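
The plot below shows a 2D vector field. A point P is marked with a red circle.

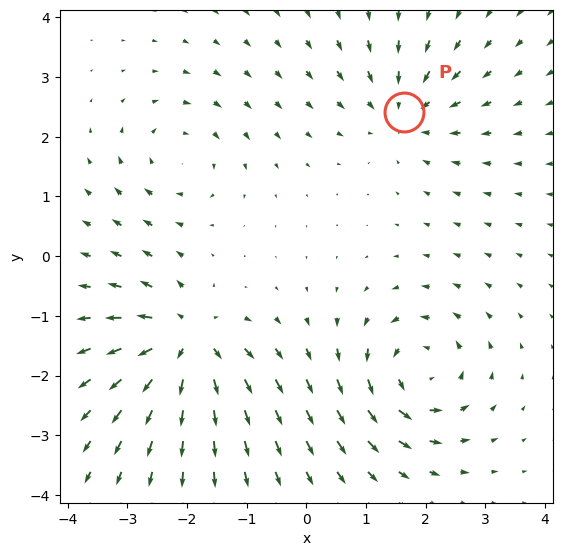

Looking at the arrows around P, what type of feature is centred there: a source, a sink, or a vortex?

At P (1.6, 2.4) the arrows converge inward. Divergence about -4, curl ≈0 — negative divergence with near-zero curl is a sink.

sink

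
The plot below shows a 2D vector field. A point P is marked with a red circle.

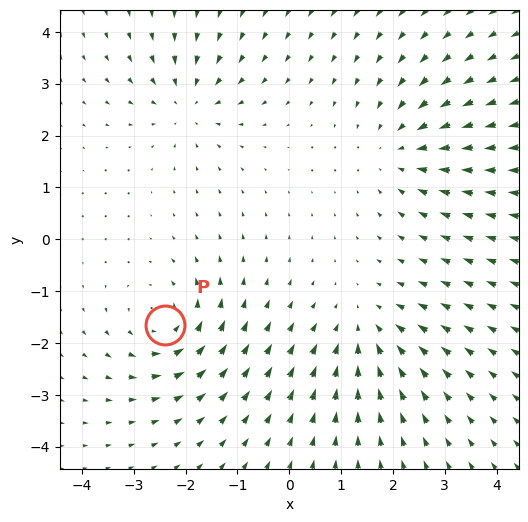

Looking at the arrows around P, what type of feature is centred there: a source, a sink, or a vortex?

At P (-2.4, -1.6) the arrows circulate counterclockwise. Divergence ≈0, curl about +5 — near-zero divergence with nonzero curl is a vortex.

vortex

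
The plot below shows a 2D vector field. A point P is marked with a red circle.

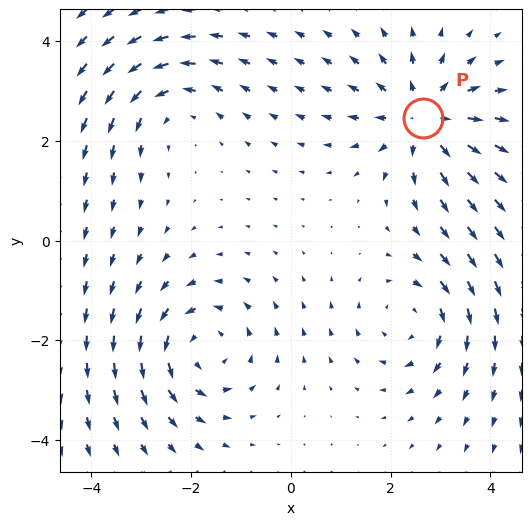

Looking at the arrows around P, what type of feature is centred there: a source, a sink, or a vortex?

source

At P (2.7, 2.5) the arrows spread outward. Divergence about +5, curl ≈0 — positive divergence with near-zero curl is a source.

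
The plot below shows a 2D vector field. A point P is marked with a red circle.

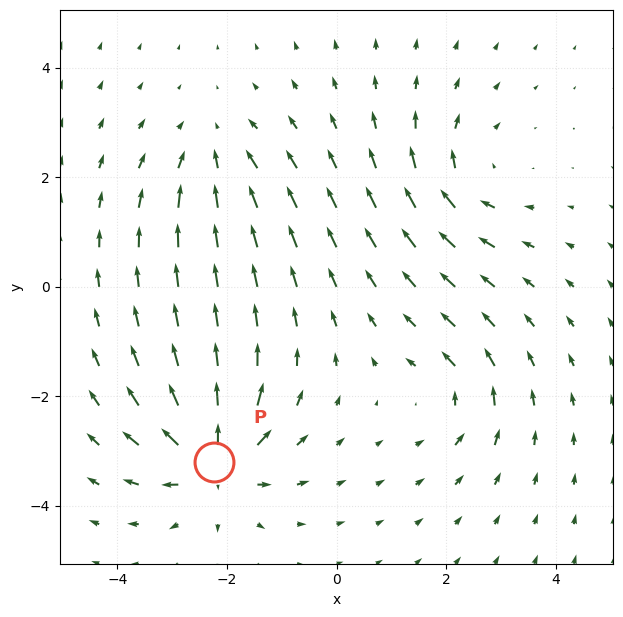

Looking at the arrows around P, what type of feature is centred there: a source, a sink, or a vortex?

source

At P (-2.2, -3.2) the arrows spread outward. Divergence about +7, curl ≈0 — positive divergence with near-zero curl is a source.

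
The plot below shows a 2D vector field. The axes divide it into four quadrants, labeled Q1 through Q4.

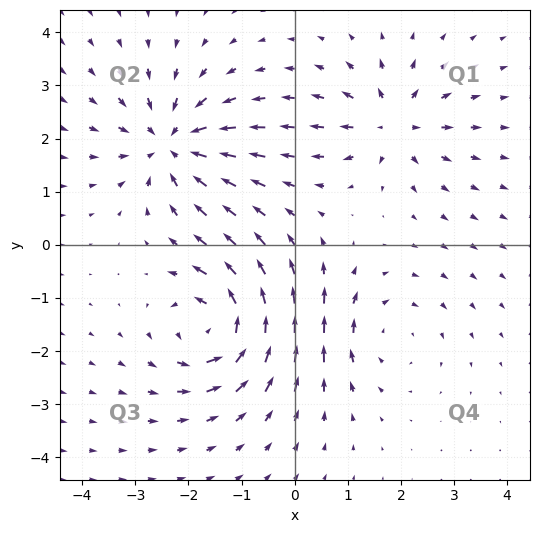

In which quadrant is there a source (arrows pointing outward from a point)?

The source sits at approximately (1.8, 2.3), which lies in quadrant Q1. The divergence there is about +5, positive as expected for a source.

Q1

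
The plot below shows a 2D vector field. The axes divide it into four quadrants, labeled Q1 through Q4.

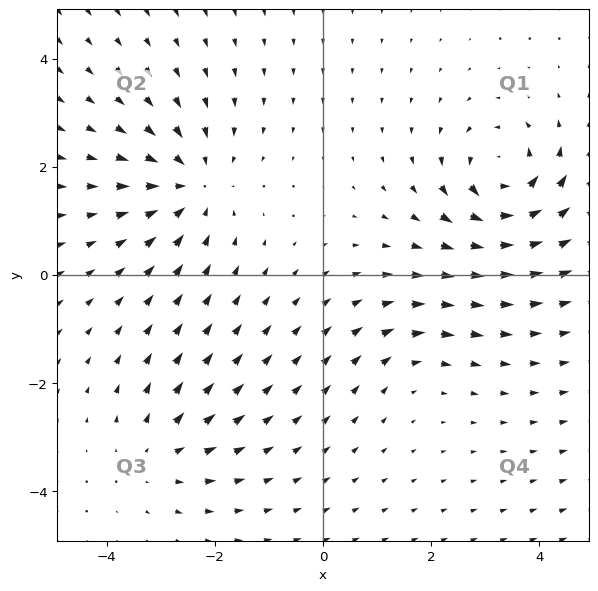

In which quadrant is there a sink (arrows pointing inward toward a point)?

Q2

The sink sits at approximately (-2.4, 1.7), which lies in quadrant Q2. The divergence there is about -5, negative as expected for a sink.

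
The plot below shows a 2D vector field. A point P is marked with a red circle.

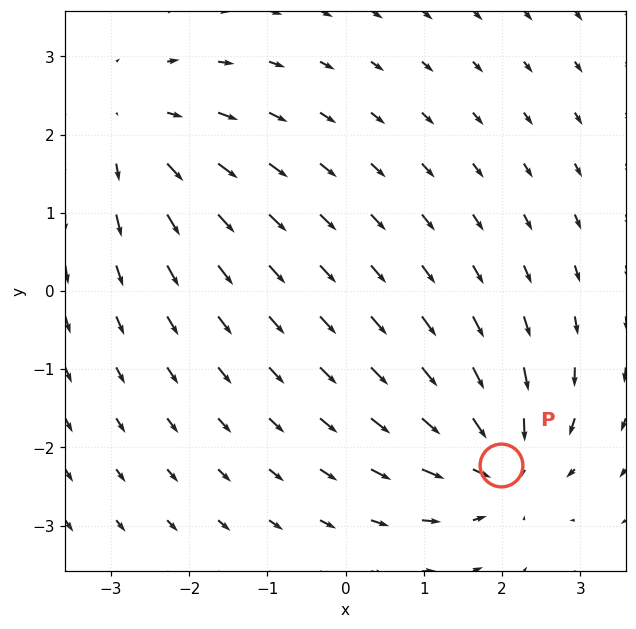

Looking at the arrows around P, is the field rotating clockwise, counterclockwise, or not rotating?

Near P at (2.0, -2.2) the arrows show no circulation. The curl there is ≈0.

not rotating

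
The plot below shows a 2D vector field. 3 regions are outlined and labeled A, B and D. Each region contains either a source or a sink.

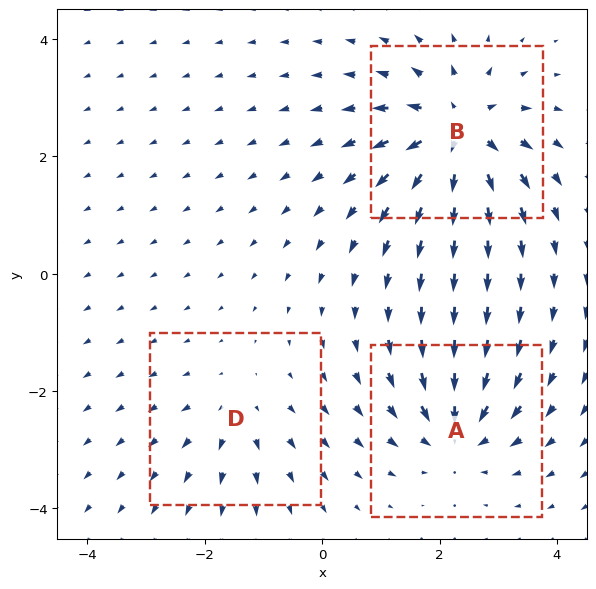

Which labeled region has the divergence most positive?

B

Divergence at each region's feature centre — A: about -4, B: about +6, D: about +2. Region B is most positive.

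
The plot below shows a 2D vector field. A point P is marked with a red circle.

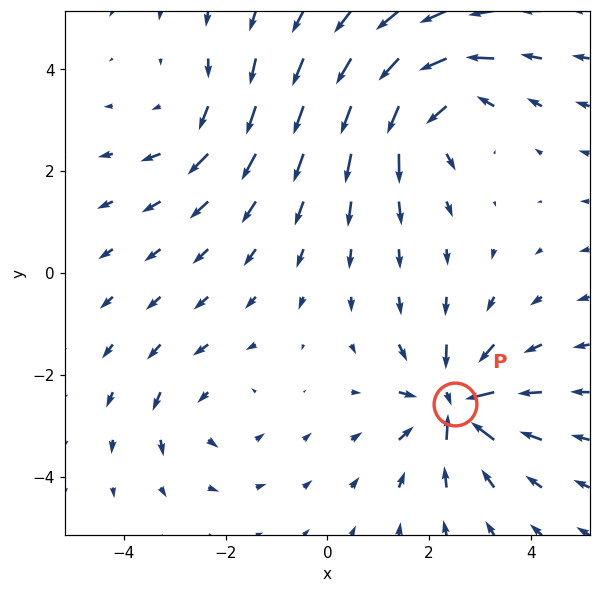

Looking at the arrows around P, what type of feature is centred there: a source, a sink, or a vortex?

At P (2.5, -2.6) the arrows converge inward. Divergence about -6, curl ≈0 — negative divergence with near-zero curl is a sink.

sink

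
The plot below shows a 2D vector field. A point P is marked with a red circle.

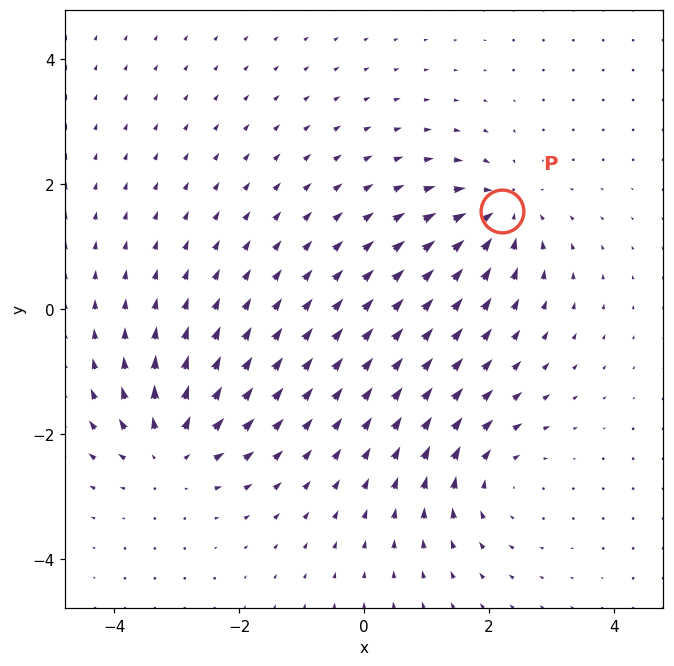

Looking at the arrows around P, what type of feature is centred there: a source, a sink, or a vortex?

sink

At P (2.2, 1.6) the arrows converge inward. Divergence about -4, curl ≈0 — negative divergence with near-zero curl is a sink.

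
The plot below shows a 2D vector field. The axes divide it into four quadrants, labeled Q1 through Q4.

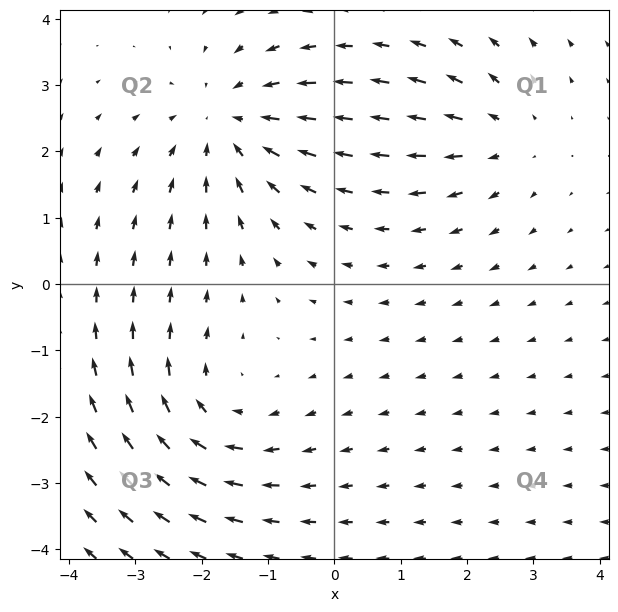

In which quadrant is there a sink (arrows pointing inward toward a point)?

The sink sits at approximately (-1.6, 2.4), which lies in quadrant Q2. The divergence there is about -4, negative as expected for a sink.

Q2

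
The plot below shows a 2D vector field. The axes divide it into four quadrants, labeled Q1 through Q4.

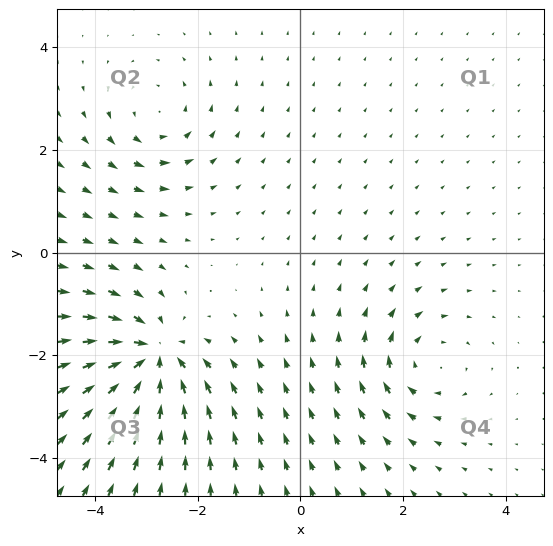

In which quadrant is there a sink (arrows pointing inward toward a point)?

Q3

The sink sits at approximately (-2.9, -2.0), which lies in quadrant Q3. The divergence there is about -6, negative as expected for a sink.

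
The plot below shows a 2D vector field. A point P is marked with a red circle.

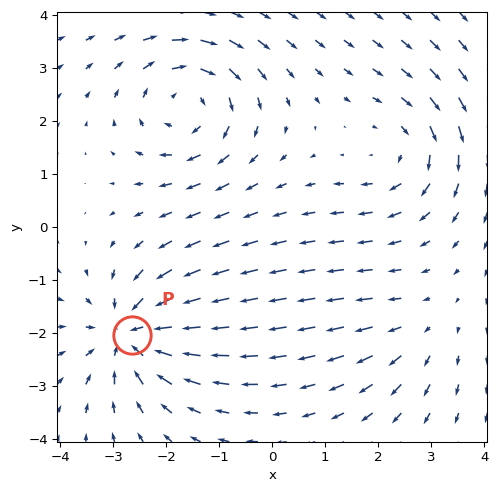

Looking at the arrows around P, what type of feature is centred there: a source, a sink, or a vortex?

sink

At P (-2.7, -2.0) the arrows converge inward. Divergence about -6, curl ≈0 — negative divergence with near-zero curl is a sink.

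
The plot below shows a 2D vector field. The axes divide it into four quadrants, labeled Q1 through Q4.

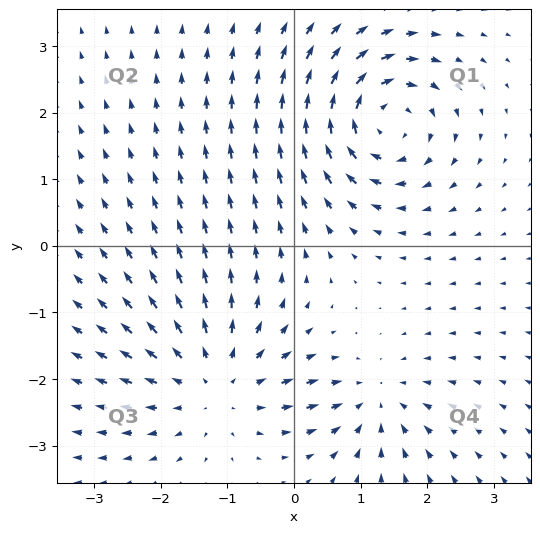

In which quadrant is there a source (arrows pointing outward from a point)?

The source sits at approximately (-1.2, -2.1), which lies in quadrant Q3. The divergence there is about +4, positive as expected for a source.

Q3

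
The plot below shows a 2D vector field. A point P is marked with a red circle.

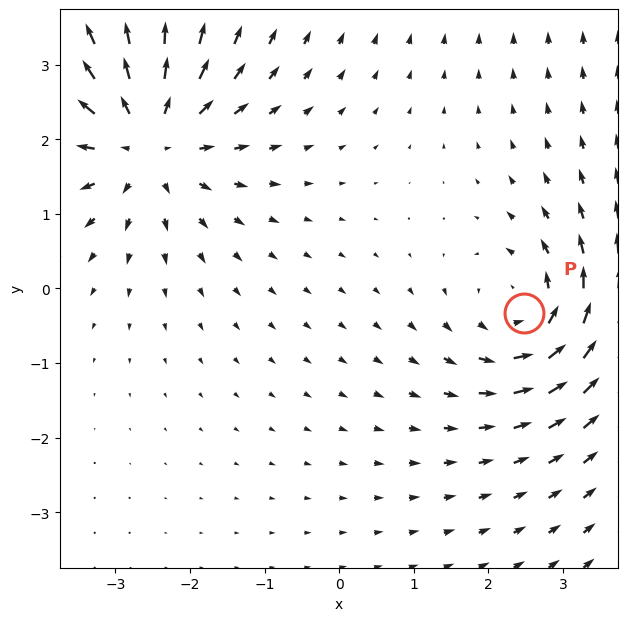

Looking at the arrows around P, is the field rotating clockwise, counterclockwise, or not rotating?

Near P at (2.5, -0.3) the arrows circulate counterclockwise. The curl (z-component) there is about +4; positive curl means counterclockwise rotation.

counterclockwise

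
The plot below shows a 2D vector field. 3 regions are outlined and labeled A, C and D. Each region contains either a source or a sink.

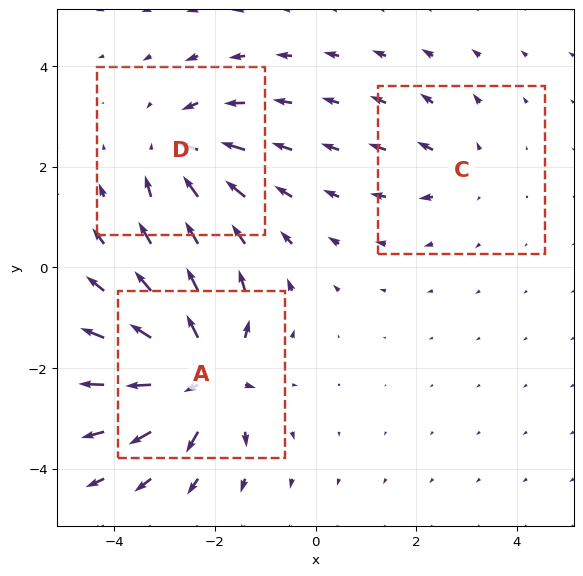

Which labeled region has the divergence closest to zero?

C

Divergence at each region's feature centre — A: about +6, C: about +2, D: about -4. Region C is closest to zero.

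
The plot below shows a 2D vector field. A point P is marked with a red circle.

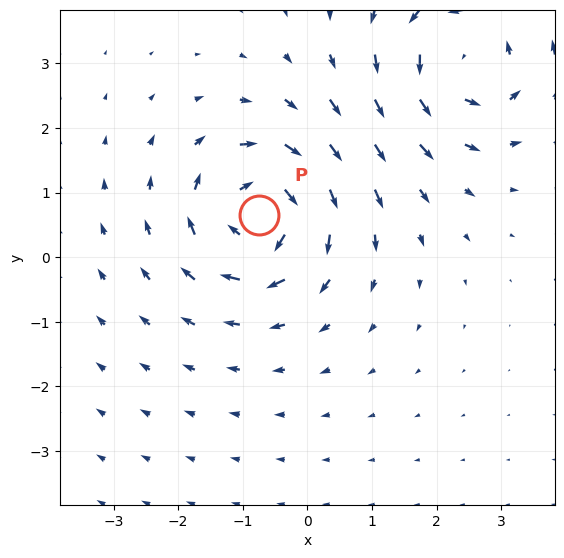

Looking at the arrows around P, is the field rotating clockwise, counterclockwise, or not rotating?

Near P at (-0.7, 0.6) the arrows circulate clockwise. The curl (z-component) there is about -6; negative curl means clockwise rotation.

clockwise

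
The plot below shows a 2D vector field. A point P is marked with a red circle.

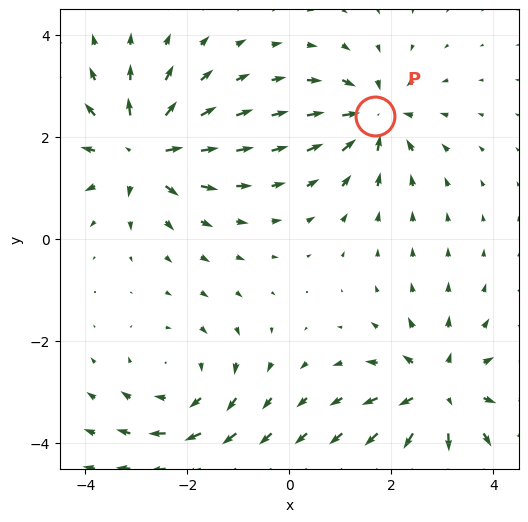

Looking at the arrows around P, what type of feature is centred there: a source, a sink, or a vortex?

sink

At P (1.7, 2.4) the arrows converge inward. Divergence about -4, curl ≈0 — negative divergence with near-zero curl is a sink.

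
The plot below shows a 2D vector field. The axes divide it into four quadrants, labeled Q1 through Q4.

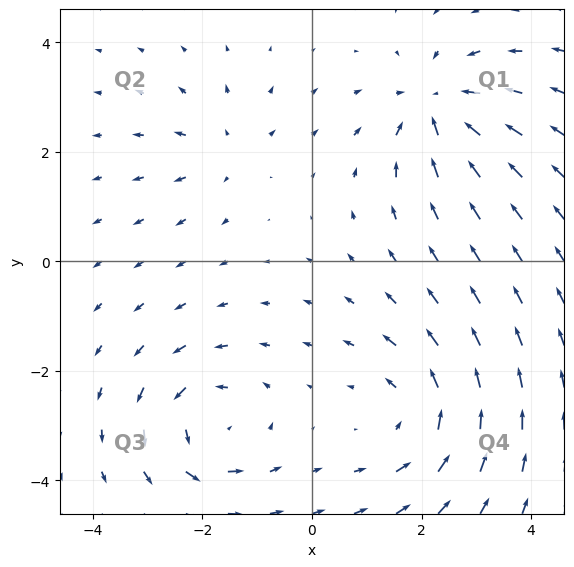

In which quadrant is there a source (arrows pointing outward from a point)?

Q2

The source sits at approximately (-1.6, 2.0), which lies in quadrant Q2. The divergence there is about +3, positive as expected for a source.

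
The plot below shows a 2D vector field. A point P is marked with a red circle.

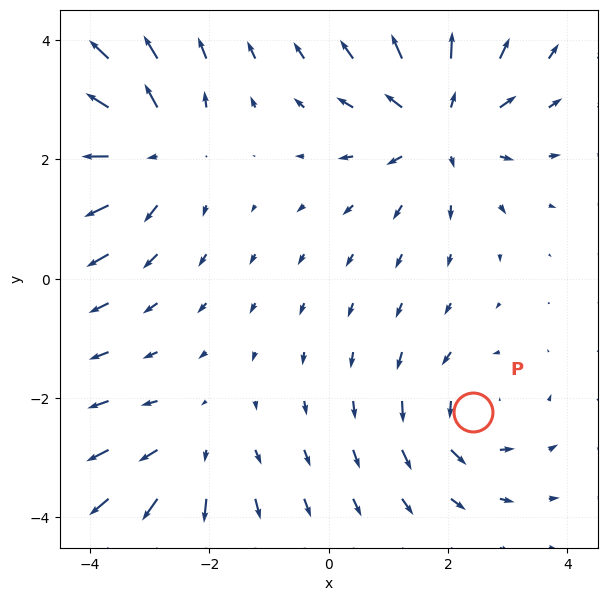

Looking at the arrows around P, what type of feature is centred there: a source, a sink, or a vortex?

At P (2.4, -2.2) the arrows circulate counterclockwise. Divergence ≈0, curl about +4 — near-zero divergence with nonzero curl is a vortex.

vortex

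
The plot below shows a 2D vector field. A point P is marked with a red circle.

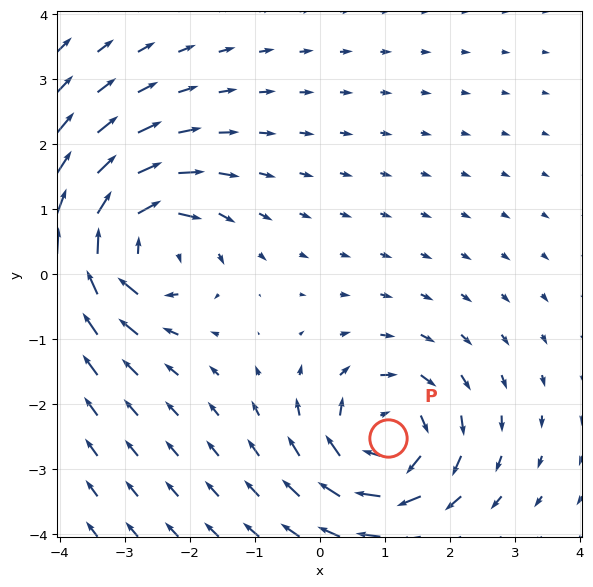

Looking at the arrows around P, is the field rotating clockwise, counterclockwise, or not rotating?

clockwise

Near P at (1.0, -2.5) the arrows circulate clockwise. The curl (z-component) there is about -4; negative curl means clockwise rotation.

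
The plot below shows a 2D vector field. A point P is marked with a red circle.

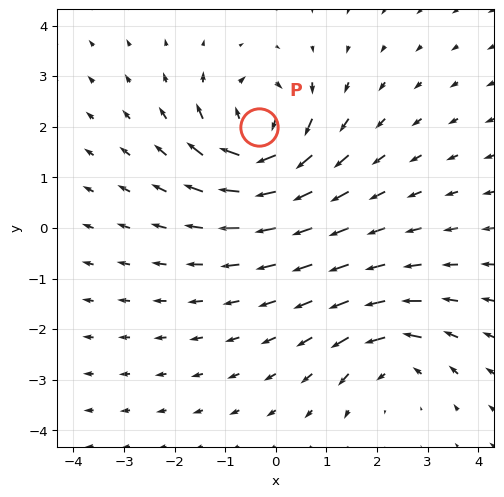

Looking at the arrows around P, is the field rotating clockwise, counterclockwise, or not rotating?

Near P at (-0.3, 2.0) the arrows circulate clockwise. The curl (z-component) there is about -6; negative curl means clockwise rotation.

clockwise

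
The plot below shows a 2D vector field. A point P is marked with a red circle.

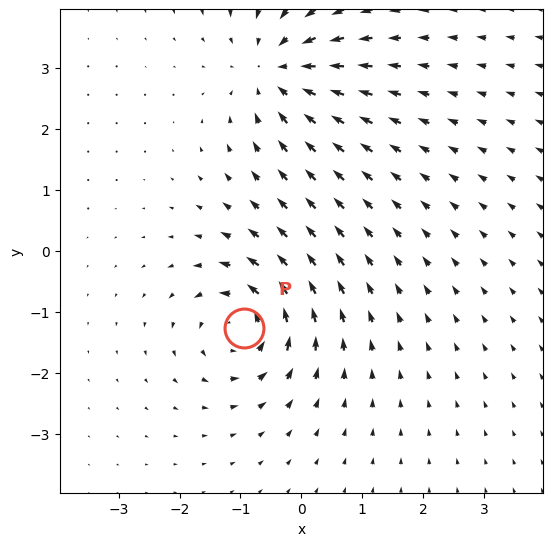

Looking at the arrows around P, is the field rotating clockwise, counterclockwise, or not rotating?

counterclockwise

Near P at (-0.9, -1.3) the arrows circulate counterclockwise. The curl (z-component) there is about +7; positive curl means counterclockwise rotation.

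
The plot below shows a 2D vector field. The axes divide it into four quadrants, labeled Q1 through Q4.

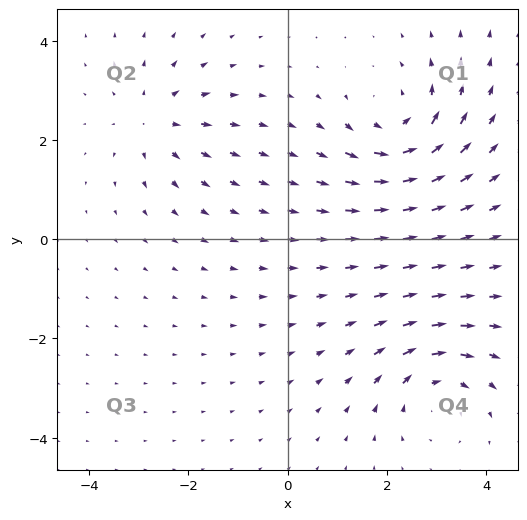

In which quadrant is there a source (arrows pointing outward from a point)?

Q2

The source sits at approximately (-2.7, 2.4), which lies in quadrant Q2. The divergence there is about +4, positive as expected for a source.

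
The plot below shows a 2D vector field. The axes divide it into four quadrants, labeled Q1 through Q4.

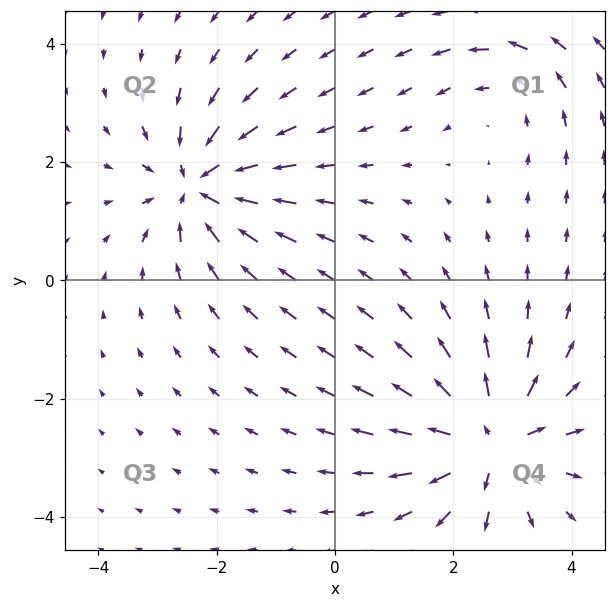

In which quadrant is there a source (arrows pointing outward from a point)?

Q4

The source sits at approximately (2.6, -2.7), which lies in quadrant Q4. The divergence there is about +6, positive as expected for a source.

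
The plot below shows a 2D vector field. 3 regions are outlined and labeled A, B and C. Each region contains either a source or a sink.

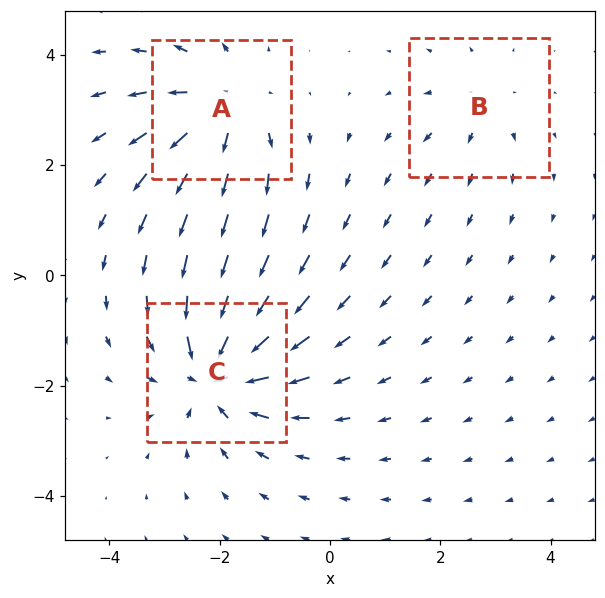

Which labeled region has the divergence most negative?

C

Divergence at each region's feature centre — A: about +4, B: about +2, C: about -5. Region C is most negative.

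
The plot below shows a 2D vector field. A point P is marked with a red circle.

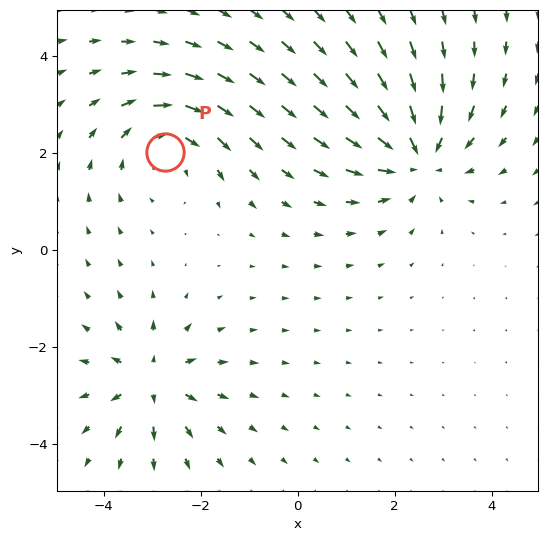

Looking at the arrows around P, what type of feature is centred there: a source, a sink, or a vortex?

At P (-2.7, 2.0) the arrows circulate clockwise. Divergence ≈0, curl about -3 — near-zero divergence with nonzero curl is a vortex.

vortex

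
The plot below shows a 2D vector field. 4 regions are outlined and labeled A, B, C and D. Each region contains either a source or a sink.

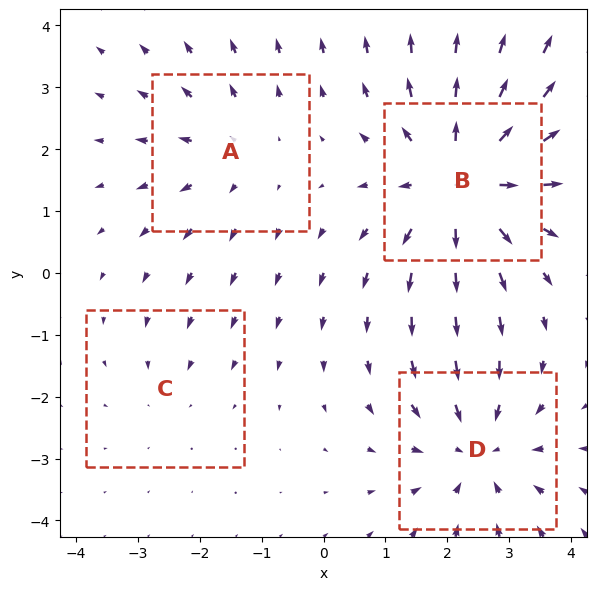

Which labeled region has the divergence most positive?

B

Divergence at each region's feature centre — A: about +3, B: about +5, C: about -2, D: about -4. Region B is most positive.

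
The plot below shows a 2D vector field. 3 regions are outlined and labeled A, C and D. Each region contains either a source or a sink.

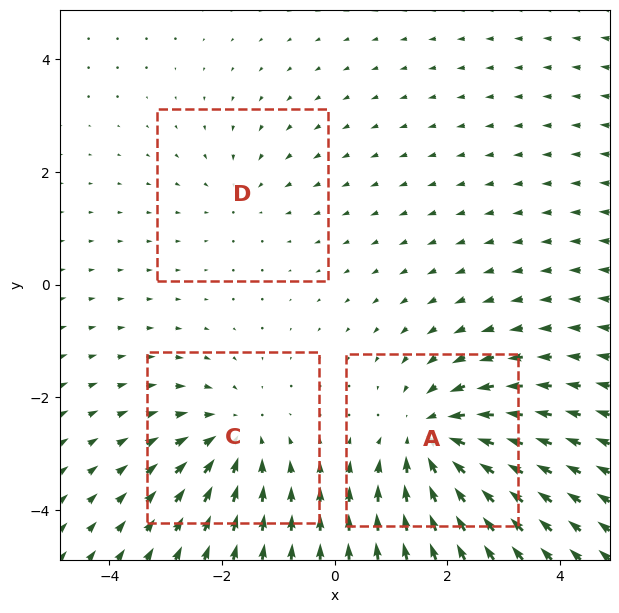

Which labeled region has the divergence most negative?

Divergence at each region's feature centre — A: about -4, C: about -3, D: about -2. Region A is most negative.

A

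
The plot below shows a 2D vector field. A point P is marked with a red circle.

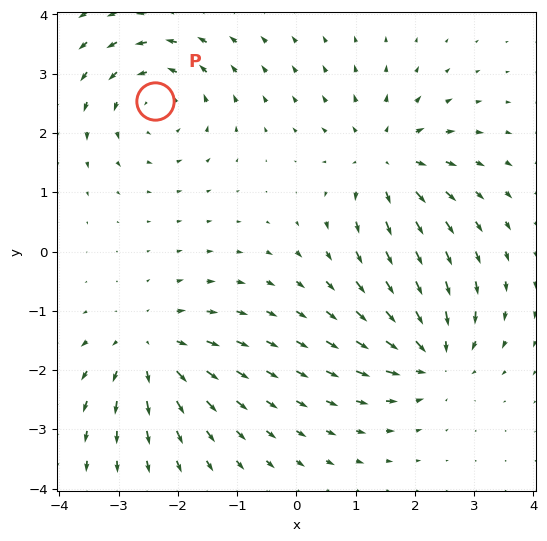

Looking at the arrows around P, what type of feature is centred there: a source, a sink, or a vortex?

At P (-2.4, 2.5) the arrows circulate counterclockwise. Divergence ≈0, curl about +4 — near-zero divergence with nonzero curl is a vortex.

vortex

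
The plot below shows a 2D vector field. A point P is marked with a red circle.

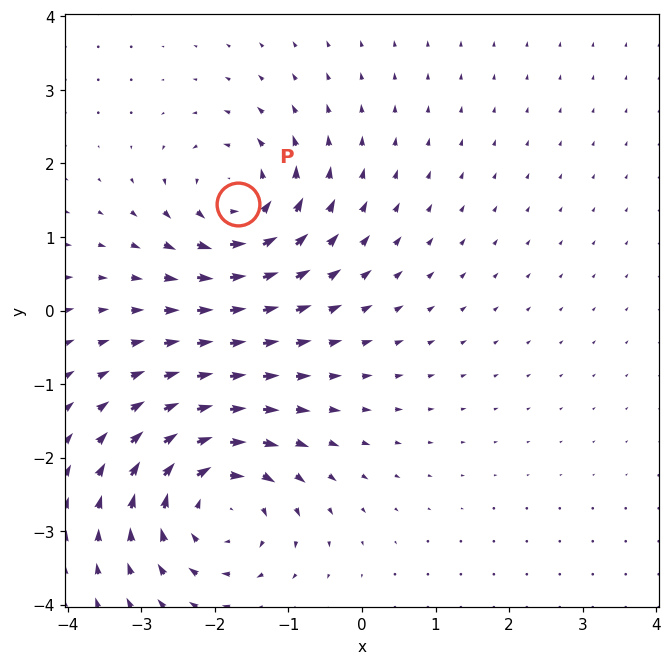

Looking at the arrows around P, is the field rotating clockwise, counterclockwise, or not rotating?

counterclockwise

Near P at (-1.7, 1.5) the arrows circulate counterclockwise. The curl (z-component) there is about +5; positive curl means counterclockwise rotation.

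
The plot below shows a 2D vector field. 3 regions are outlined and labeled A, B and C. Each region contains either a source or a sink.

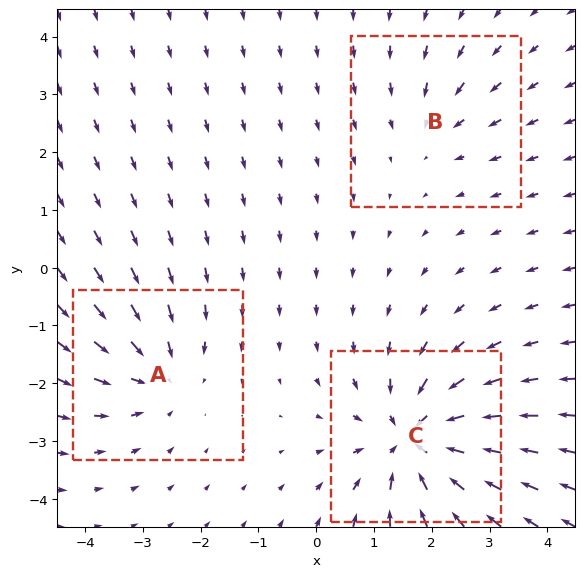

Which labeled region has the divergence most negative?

C

Divergence at each region's feature centre — A: about -3, B: about -2, C: about -5. Region C is most negative.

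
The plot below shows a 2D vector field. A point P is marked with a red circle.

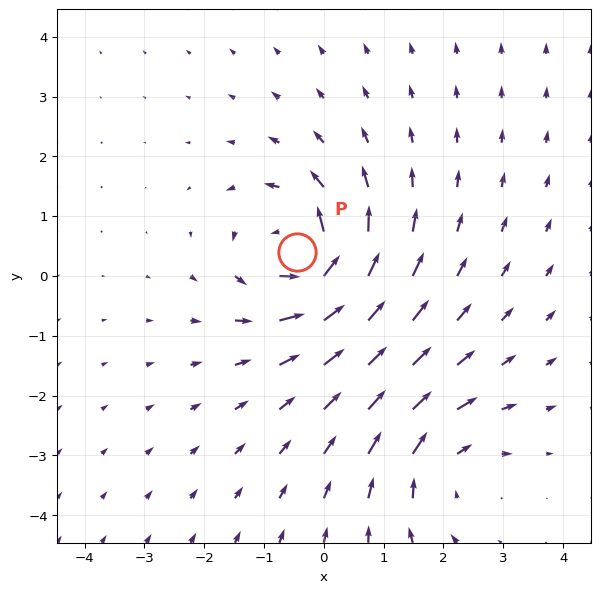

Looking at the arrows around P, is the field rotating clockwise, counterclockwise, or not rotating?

counterclockwise

Near P at (-0.5, 0.4) the arrows circulate counterclockwise. The curl (z-component) there is about +7; positive curl means counterclockwise rotation.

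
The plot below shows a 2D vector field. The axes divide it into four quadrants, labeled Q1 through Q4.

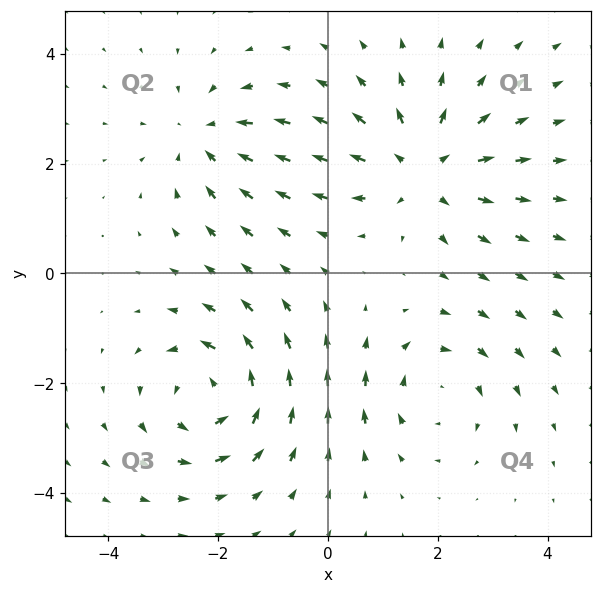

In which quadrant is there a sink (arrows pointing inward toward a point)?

Q2

The sink sits at approximately (-2.2, 2.5), which lies in quadrant Q2. The divergence there is about -3, negative as expected for a sink.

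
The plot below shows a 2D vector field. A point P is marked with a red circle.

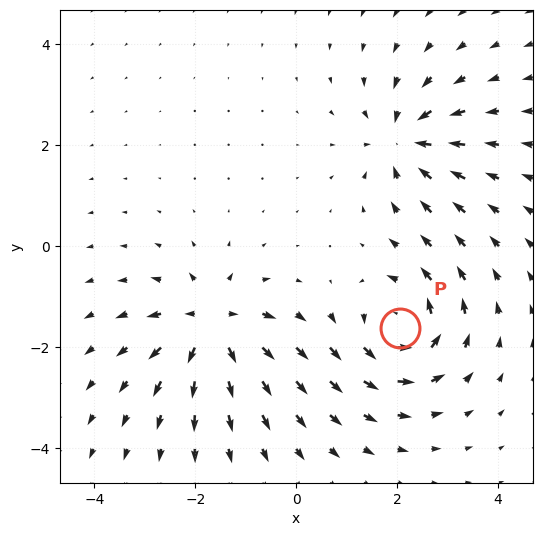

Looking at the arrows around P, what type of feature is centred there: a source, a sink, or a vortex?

vortex

At P (2.1, -1.6) the arrows circulate counterclockwise. Divergence ≈0, curl about +6 — near-zero divergence with nonzero curl is a vortex.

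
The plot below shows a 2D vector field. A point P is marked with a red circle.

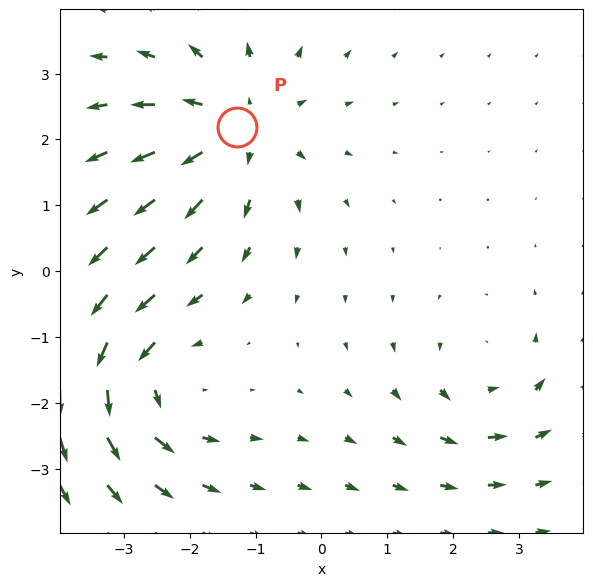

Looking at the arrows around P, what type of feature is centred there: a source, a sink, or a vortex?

At P (-1.3, 2.2) the arrows spread outward. Divergence about +4, curl ≈0 — positive divergence with near-zero curl is a source.

source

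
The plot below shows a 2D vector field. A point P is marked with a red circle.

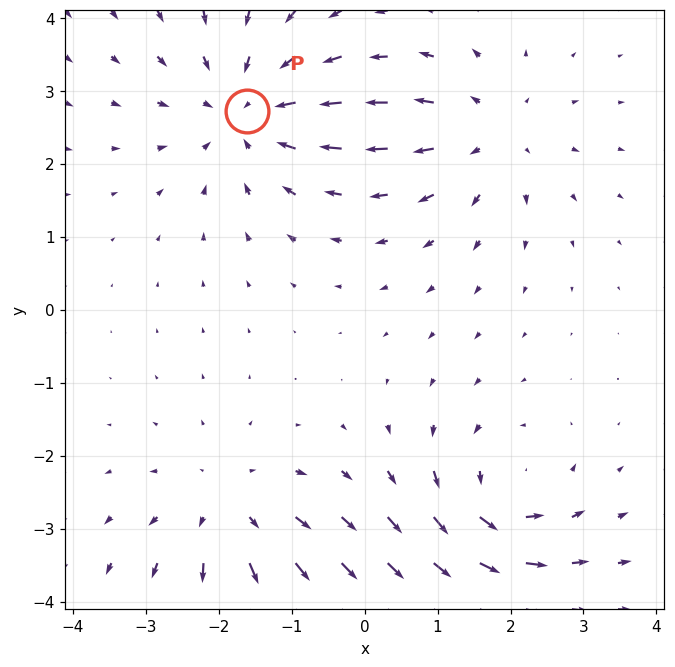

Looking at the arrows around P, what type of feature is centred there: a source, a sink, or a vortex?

sink

At P (-1.6, 2.7) the arrows converge inward. Divergence about -4, curl ≈0 — negative divergence with near-zero curl is a sink.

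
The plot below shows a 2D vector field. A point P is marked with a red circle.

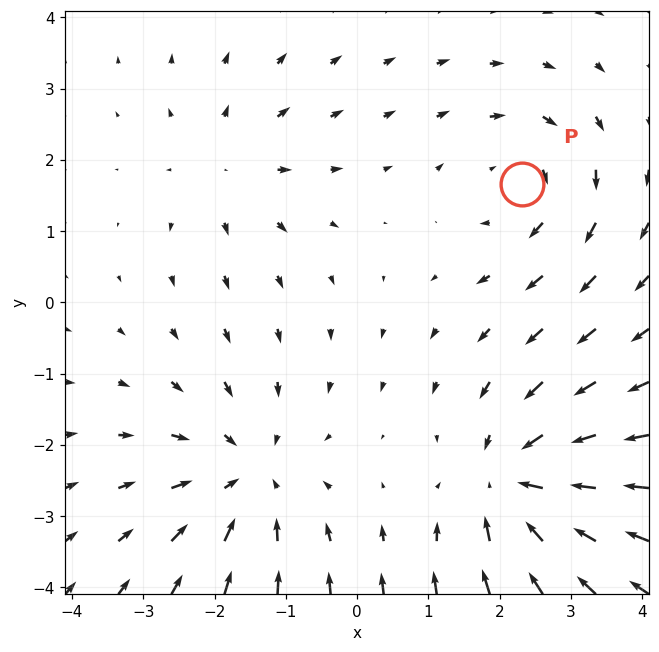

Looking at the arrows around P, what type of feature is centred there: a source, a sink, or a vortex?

vortex

At P (2.3, 1.7) the arrows circulate clockwise. Divergence ≈0, curl about -3 — near-zero divergence with nonzero curl is a vortex.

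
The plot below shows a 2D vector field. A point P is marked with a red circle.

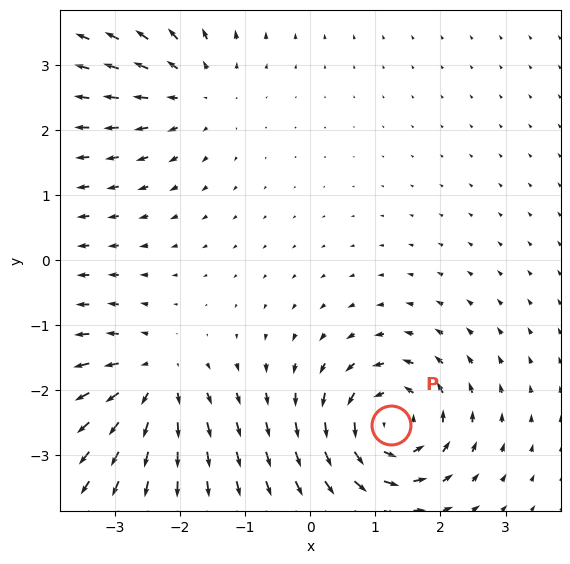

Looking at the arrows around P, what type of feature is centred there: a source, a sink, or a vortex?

At P (1.2, -2.5) the arrows circulate counterclockwise. Divergence ≈0, curl about +7 — near-zero divergence with nonzero curl is a vortex.

vortex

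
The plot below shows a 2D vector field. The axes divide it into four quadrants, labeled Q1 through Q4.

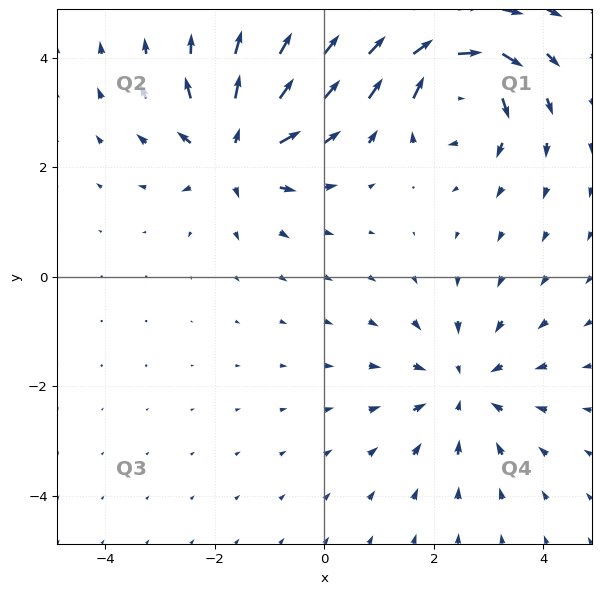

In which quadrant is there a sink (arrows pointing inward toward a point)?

The sink sits at approximately (2.5, -2.0), which lies in quadrant Q4. The divergence there is about -3, negative as expected for a sink.

Q4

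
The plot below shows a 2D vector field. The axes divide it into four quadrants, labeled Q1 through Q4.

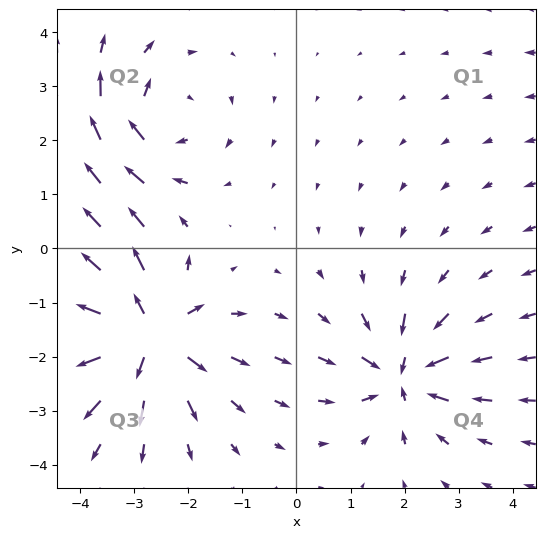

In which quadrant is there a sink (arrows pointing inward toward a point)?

The sink sits at approximately (2.0, -2.3), which lies in quadrant Q4. The divergence there is about -5, negative as expected for a sink.

Q4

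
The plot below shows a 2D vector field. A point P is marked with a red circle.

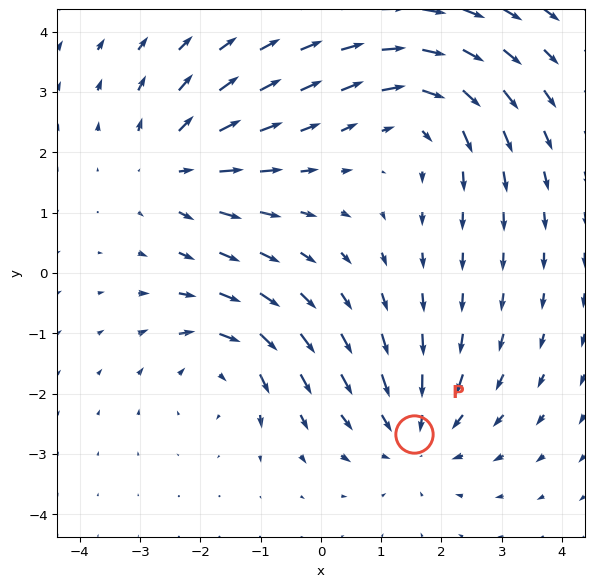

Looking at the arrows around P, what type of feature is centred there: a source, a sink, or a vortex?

sink

At P (1.5, -2.7) the arrows converge inward. Divergence about -4, curl ≈0 — negative divergence with near-zero curl is a sink.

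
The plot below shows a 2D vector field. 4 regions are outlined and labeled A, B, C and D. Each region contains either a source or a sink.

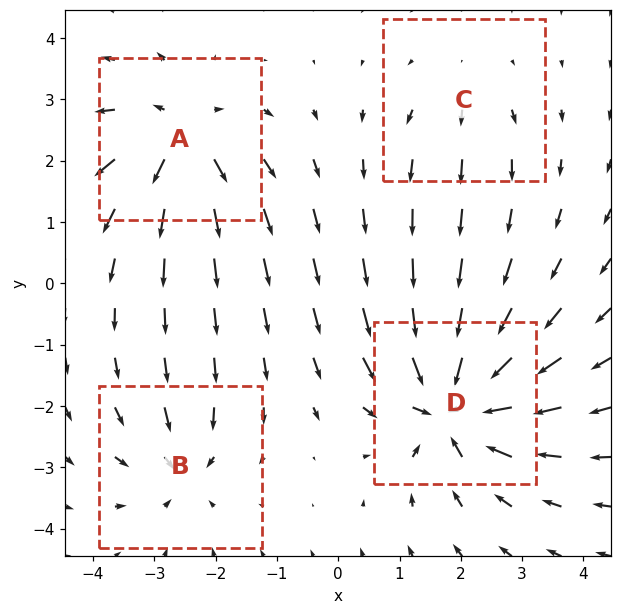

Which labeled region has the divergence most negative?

D

Divergence at each region's feature centre — A: about +6, B: about -4, C: about +2, D: about -8. Region D is most negative.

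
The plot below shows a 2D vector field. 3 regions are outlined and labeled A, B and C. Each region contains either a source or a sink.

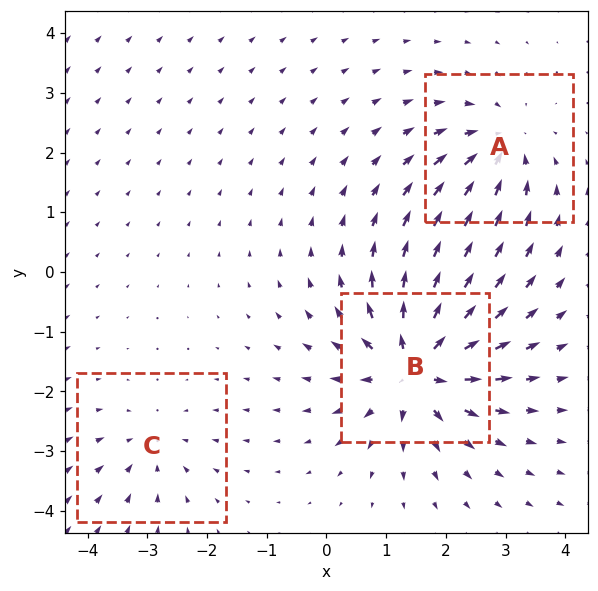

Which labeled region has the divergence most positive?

Divergence at each region's feature centre — A: about -4, B: about +7, C: about -3. Region B is most positive.

B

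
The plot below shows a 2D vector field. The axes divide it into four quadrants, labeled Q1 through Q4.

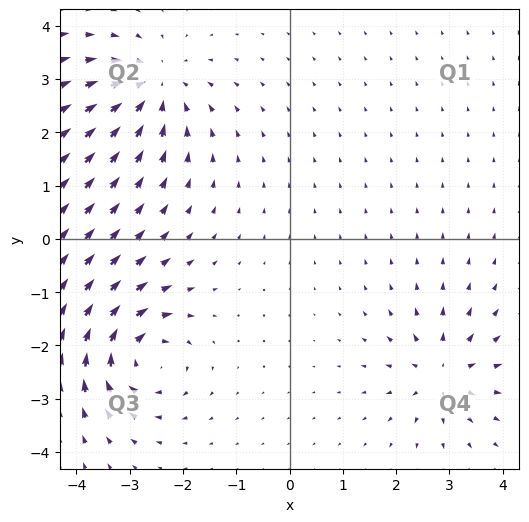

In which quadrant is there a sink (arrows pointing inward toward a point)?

The sink sits at approximately (-2.6, 2.9), which lies in quadrant Q2. The divergence there is about -5, negative as expected for a sink.

Q2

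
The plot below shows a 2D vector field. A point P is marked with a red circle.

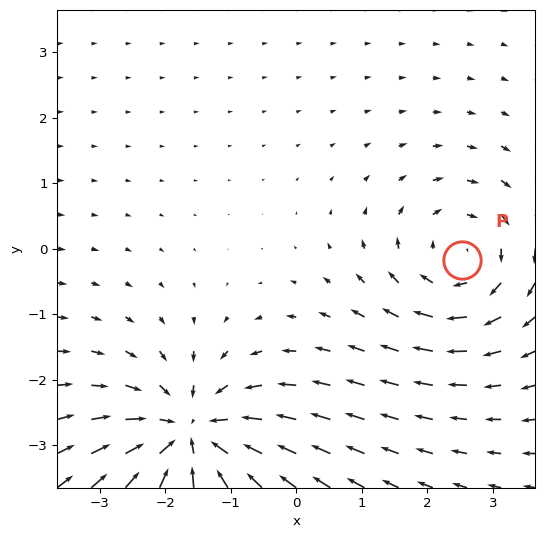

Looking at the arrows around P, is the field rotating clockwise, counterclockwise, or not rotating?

Near P at (2.5, -0.2) the arrows circulate clockwise. The curl (z-component) there is about -3; negative curl means clockwise rotation.

clockwise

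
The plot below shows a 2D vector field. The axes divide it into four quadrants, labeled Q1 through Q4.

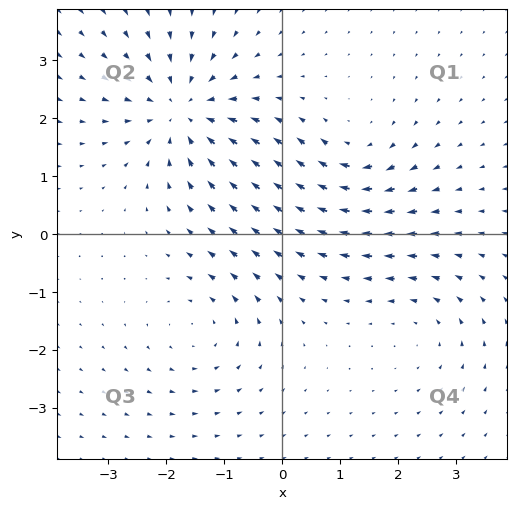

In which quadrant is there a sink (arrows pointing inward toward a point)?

Q2

The sink sits at approximately (-1.7, 2.1), which lies in quadrant Q2. The divergence there is about -5, negative as expected for a sink.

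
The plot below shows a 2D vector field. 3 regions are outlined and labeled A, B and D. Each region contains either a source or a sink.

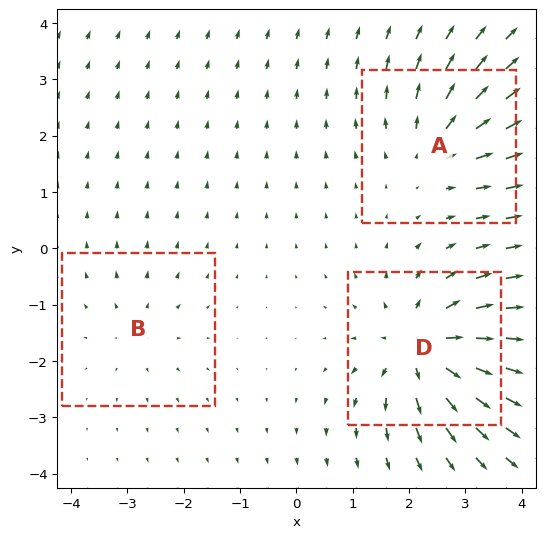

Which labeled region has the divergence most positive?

Divergence at each region's feature centre — A: about +4, B: about +2, D: about +6. Region D is most positive.

D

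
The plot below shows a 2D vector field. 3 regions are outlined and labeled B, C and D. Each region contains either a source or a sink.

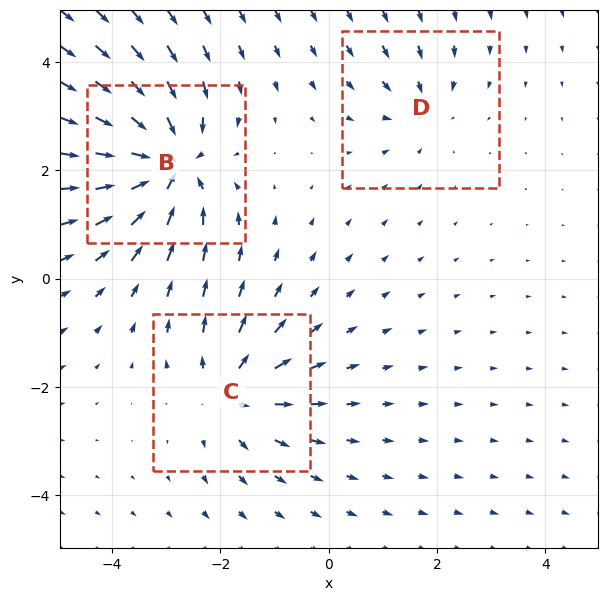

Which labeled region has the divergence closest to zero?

D

Divergence at each region's feature centre — B: about -6, C: about +4, D: about -2. Region D is closest to zero.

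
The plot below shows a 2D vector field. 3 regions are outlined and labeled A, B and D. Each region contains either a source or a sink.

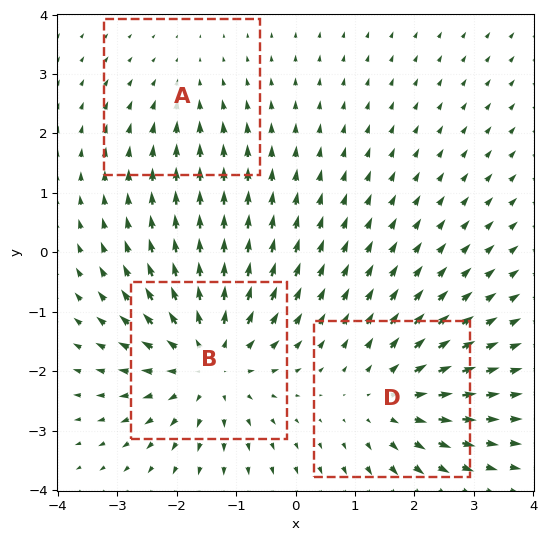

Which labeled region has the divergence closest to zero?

Divergence at each region's feature centre — A: about -2, B: about +4, D: about +3. Region A is closest to zero.

A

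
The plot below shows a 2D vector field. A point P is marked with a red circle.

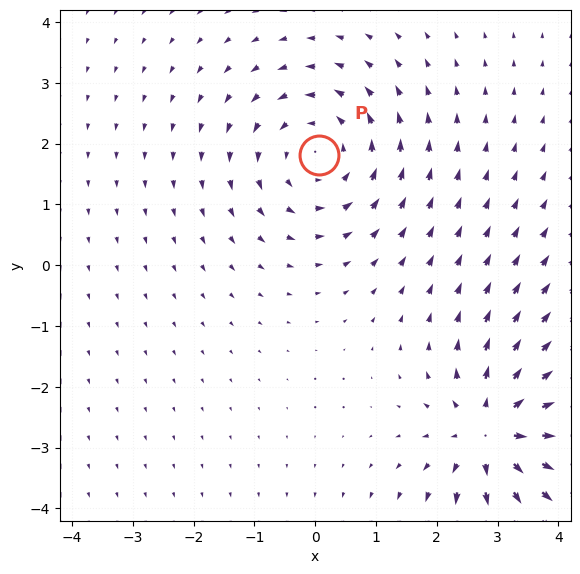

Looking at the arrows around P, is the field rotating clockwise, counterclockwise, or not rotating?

Near P at (0.1, 1.8) the arrows circulate counterclockwise. The curl (z-component) there is about +3; positive curl means counterclockwise rotation.

counterclockwise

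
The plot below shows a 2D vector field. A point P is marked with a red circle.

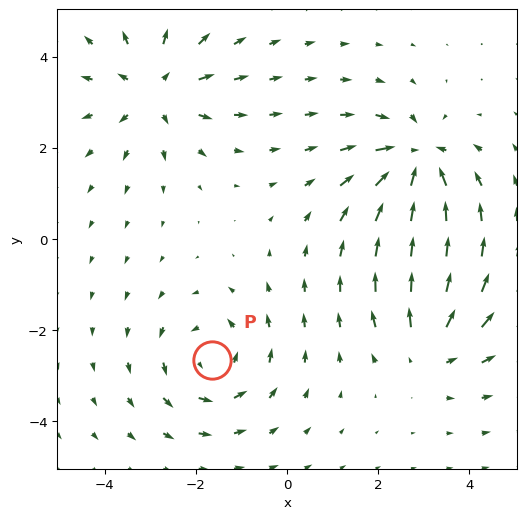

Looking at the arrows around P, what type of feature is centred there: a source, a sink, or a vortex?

At P (-1.7, -2.7) the arrows circulate counterclockwise. Divergence ≈0, curl about +3 — near-zero divergence with nonzero curl is a vortex.

vortex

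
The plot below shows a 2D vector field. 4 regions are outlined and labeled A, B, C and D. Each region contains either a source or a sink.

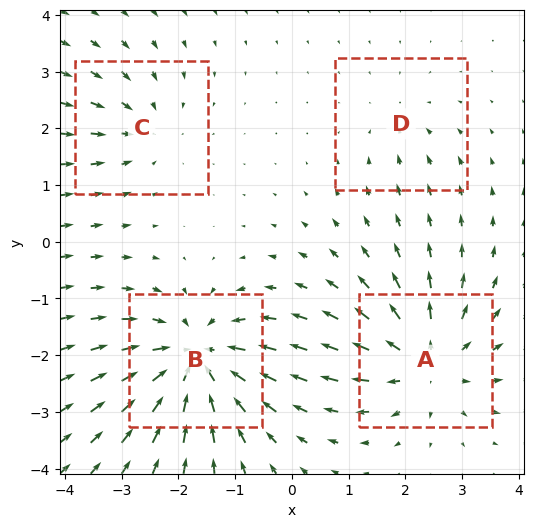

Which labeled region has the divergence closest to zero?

Divergence at each region's feature centre — A: about +6, B: about -7, C: about -3, D: about -2. Region D is closest to zero.

D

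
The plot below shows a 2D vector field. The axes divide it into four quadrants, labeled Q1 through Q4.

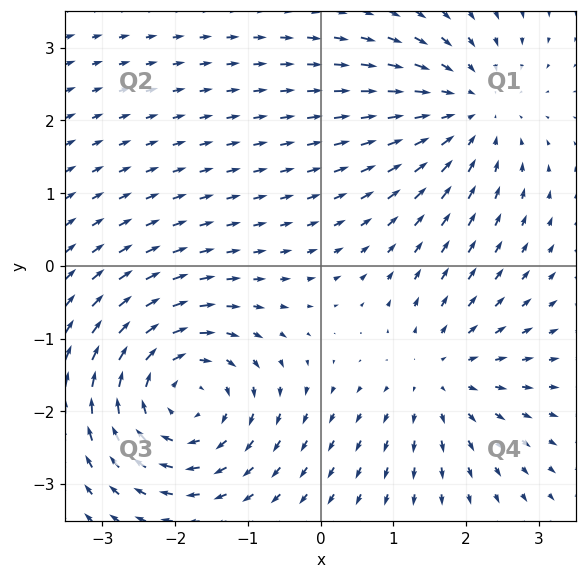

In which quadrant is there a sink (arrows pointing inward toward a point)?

Q1

The sink sits at approximately (2.0, 2.2), which lies in quadrant Q1. The divergence there is about -3, negative as expected for a sink.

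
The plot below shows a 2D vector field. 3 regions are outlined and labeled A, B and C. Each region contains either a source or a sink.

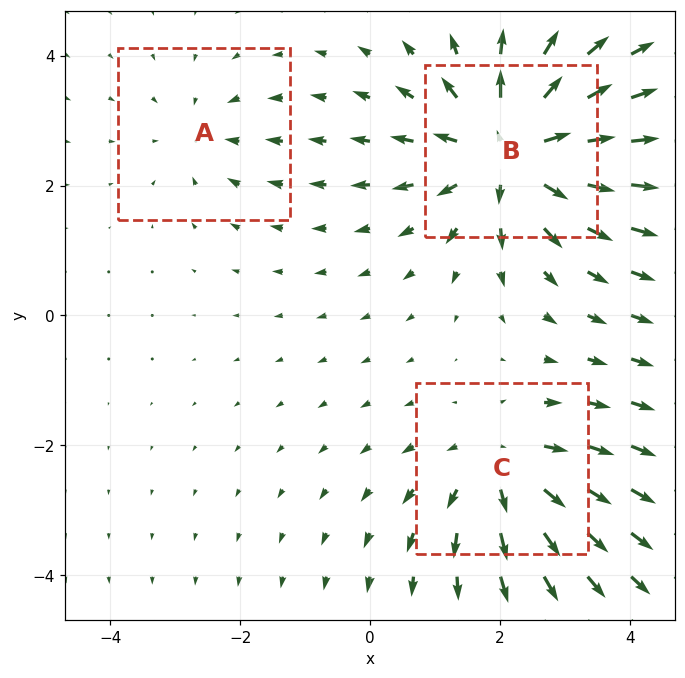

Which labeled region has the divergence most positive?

Divergence at each region's feature centre — A: about -2, B: about +5, C: about +3. Region B is most positive.

B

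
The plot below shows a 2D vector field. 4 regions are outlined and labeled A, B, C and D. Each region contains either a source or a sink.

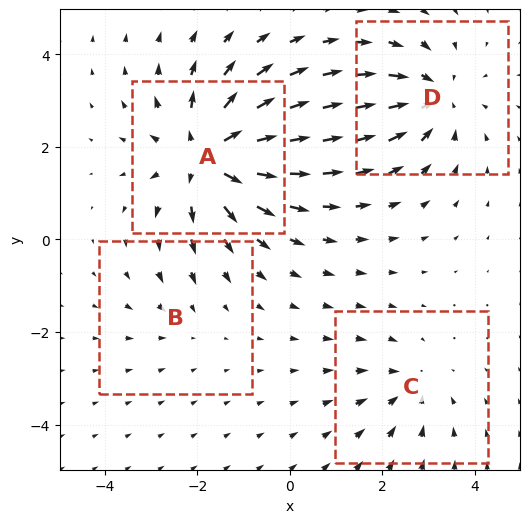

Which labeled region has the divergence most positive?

Divergence at each region's feature centre — A: about +7, B: about -2, C: about -3, D: about -5. Region A is most positive.

A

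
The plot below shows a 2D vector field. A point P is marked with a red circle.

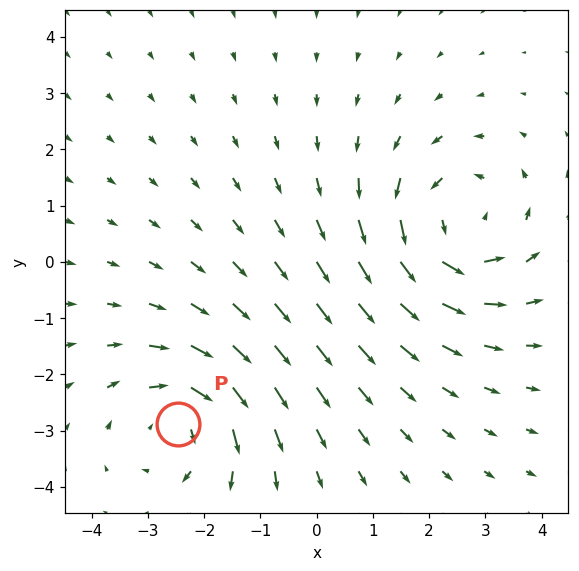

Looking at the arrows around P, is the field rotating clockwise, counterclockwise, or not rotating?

clockwise

Near P at (-2.5, -2.9) the arrows circulate clockwise. The curl (z-component) there is about -4; negative curl means clockwise rotation.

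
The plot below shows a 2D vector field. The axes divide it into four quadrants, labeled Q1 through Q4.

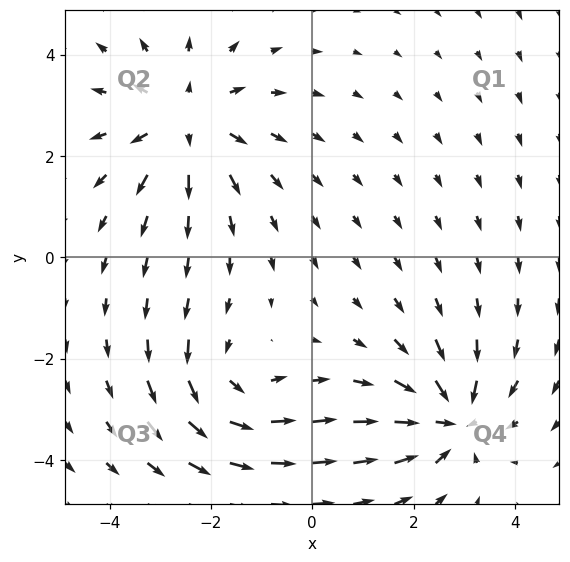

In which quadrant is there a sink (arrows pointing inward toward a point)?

Q4

The sink sits at approximately (2.8, -3.2), which lies in quadrant Q4. The divergence there is about -5, negative as expected for a sink.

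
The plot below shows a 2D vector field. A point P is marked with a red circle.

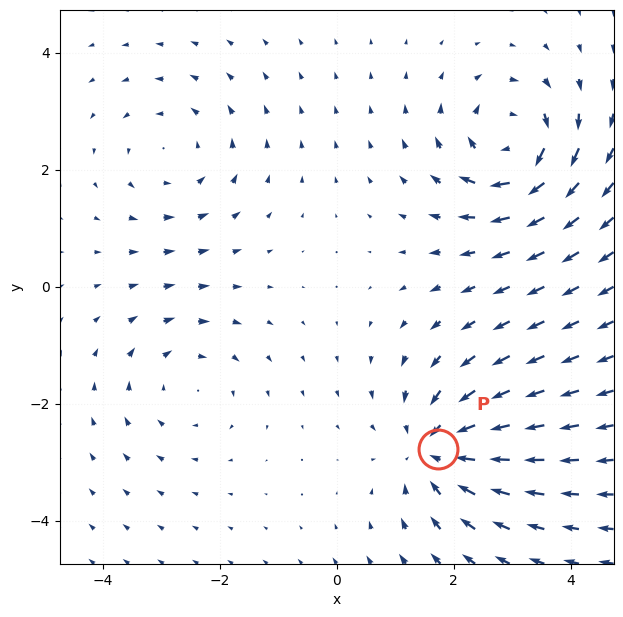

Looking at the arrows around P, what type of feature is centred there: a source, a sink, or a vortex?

sink

At P (1.7, -2.8) the arrows converge inward. Divergence about -6, curl ≈0 — negative divergence with near-zero curl is a sink.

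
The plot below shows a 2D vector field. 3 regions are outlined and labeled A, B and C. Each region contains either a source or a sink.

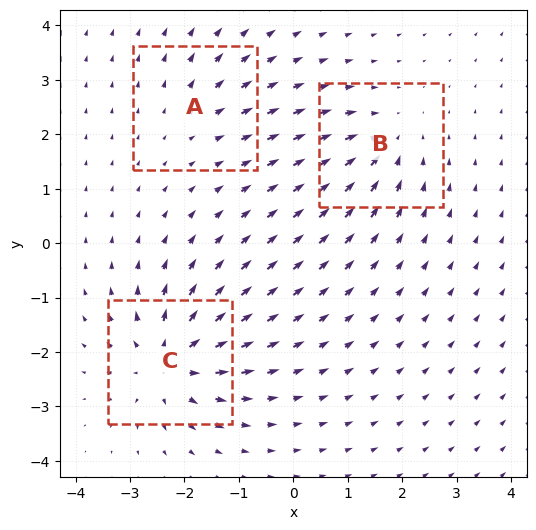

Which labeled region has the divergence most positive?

C

Divergence at each region's feature centre — A: about +2, B: about -4, C: about +6. Region C is most positive.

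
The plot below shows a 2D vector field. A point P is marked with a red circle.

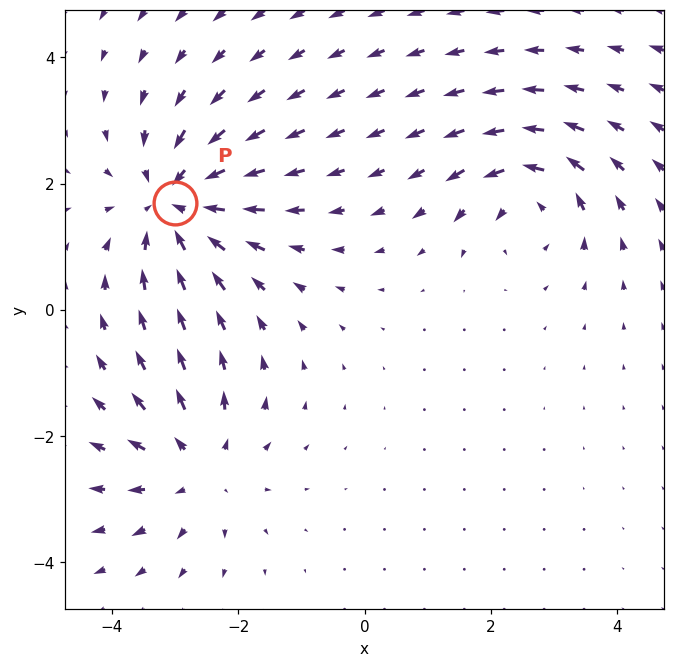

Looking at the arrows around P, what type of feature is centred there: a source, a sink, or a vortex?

sink

At P (-3.0, 1.7) the arrows converge inward. Divergence about -4, curl ≈0 — negative divergence with near-zero curl is a sink.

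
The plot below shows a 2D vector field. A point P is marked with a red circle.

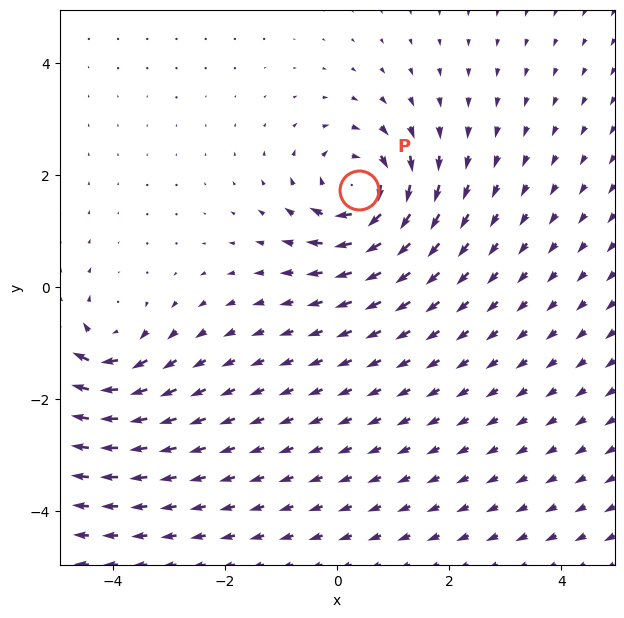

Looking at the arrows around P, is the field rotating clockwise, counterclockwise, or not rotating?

clockwise

Near P at (0.4, 1.7) the arrows circulate clockwise. The curl (z-component) there is about -4; negative curl means clockwise rotation.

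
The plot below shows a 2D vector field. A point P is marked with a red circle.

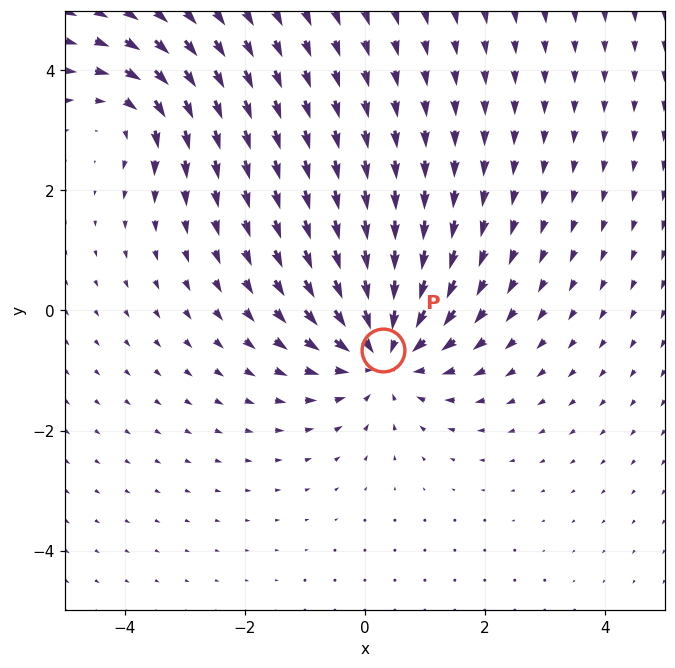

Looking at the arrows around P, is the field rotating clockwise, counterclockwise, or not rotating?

not rotating

Near P at (0.3, -0.7) the arrows show no circulation. The curl there is ≈0.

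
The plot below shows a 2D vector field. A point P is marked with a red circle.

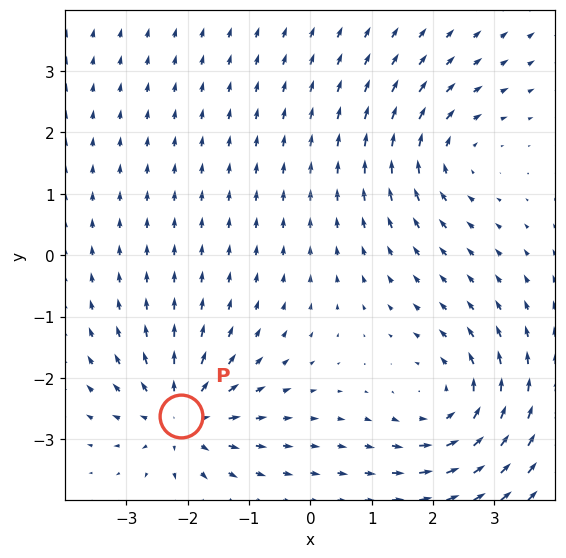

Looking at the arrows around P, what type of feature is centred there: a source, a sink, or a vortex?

At P (-2.1, -2.6) the arrows spread outward. Divergence about +5, curl ≈0 — positive divergence with near-zero curl is a source.

source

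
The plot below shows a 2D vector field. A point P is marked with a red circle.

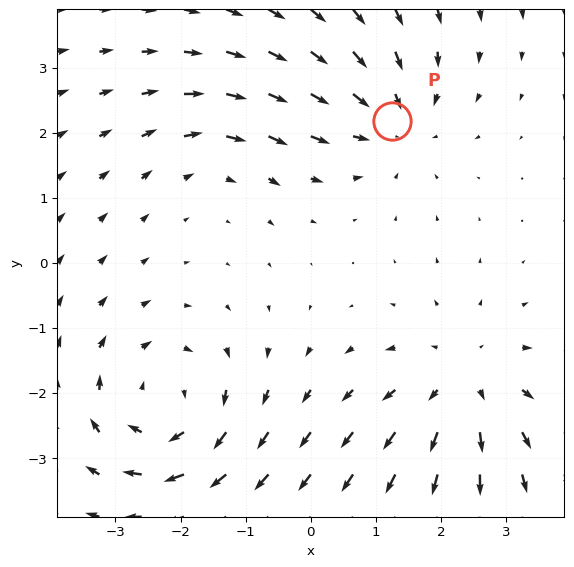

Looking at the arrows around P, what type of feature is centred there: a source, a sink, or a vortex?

At P (1.2, 2.2) the arrows converge inward. Divergence about -4, curl ≈0 — negative divergence with near-zero curl is a sink.

sink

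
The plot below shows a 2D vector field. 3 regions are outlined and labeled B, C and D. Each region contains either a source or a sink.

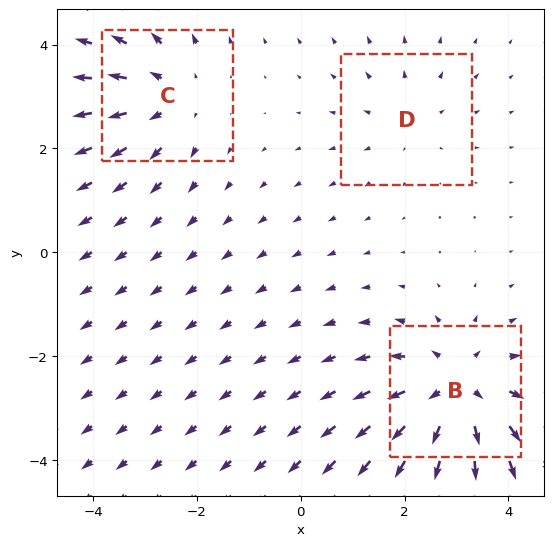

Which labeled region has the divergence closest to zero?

Divergence at each region's feature centre — B: about +4, C: about +3, D: about +2. Region D is closest to zero.

D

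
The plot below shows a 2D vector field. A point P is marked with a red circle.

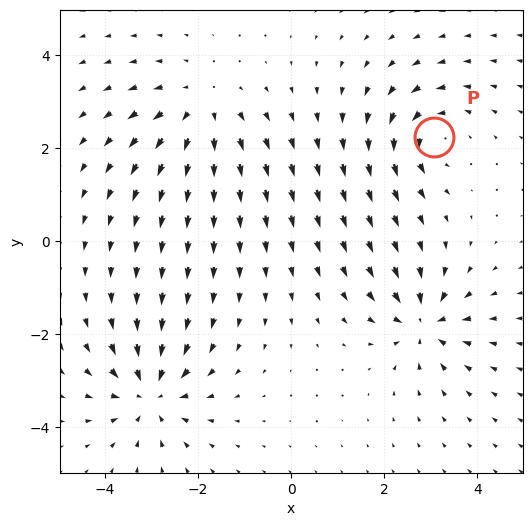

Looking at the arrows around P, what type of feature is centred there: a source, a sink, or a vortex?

vortex

At P (3.1, 2.2) the arrows circulate counterclockwise. Divergence ≈0, curl about +4 — near-zero divergence with nonzero curl is a vortex.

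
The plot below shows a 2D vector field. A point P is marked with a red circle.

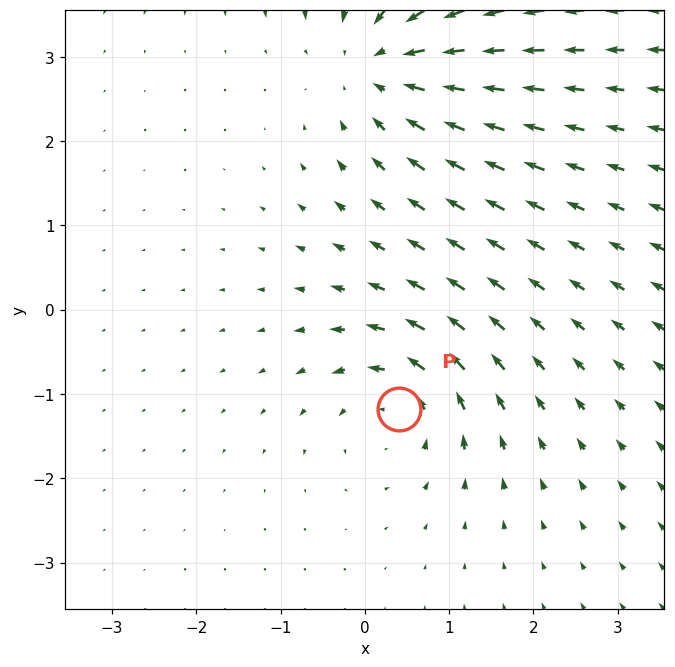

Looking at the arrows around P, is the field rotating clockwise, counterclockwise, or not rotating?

Near P at (0.4, -1.2) the arrows circulate counterclockwise. The curl (z-component) there is about +5; positive curl means counterclockwise rotation.

counterclockwise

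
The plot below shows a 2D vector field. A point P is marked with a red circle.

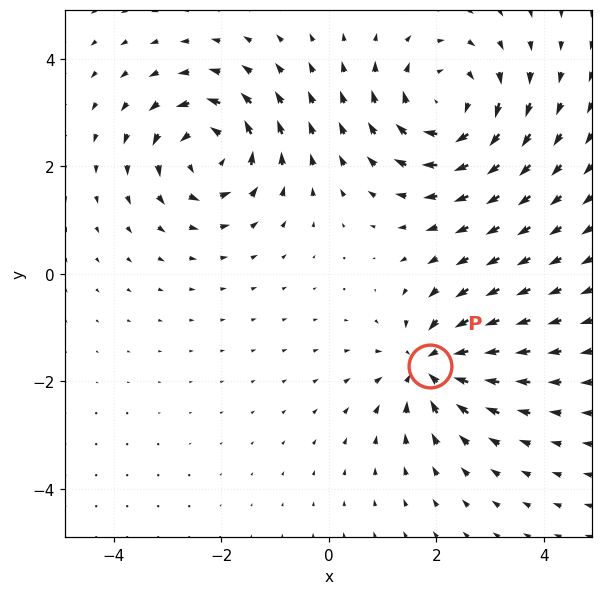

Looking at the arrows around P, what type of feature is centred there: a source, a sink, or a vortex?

At P (1.9, -1.7) the arrows converge inward. Divergence about -4, curl ≈0 — negative divergence with near-zero curl is a sink.

sink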